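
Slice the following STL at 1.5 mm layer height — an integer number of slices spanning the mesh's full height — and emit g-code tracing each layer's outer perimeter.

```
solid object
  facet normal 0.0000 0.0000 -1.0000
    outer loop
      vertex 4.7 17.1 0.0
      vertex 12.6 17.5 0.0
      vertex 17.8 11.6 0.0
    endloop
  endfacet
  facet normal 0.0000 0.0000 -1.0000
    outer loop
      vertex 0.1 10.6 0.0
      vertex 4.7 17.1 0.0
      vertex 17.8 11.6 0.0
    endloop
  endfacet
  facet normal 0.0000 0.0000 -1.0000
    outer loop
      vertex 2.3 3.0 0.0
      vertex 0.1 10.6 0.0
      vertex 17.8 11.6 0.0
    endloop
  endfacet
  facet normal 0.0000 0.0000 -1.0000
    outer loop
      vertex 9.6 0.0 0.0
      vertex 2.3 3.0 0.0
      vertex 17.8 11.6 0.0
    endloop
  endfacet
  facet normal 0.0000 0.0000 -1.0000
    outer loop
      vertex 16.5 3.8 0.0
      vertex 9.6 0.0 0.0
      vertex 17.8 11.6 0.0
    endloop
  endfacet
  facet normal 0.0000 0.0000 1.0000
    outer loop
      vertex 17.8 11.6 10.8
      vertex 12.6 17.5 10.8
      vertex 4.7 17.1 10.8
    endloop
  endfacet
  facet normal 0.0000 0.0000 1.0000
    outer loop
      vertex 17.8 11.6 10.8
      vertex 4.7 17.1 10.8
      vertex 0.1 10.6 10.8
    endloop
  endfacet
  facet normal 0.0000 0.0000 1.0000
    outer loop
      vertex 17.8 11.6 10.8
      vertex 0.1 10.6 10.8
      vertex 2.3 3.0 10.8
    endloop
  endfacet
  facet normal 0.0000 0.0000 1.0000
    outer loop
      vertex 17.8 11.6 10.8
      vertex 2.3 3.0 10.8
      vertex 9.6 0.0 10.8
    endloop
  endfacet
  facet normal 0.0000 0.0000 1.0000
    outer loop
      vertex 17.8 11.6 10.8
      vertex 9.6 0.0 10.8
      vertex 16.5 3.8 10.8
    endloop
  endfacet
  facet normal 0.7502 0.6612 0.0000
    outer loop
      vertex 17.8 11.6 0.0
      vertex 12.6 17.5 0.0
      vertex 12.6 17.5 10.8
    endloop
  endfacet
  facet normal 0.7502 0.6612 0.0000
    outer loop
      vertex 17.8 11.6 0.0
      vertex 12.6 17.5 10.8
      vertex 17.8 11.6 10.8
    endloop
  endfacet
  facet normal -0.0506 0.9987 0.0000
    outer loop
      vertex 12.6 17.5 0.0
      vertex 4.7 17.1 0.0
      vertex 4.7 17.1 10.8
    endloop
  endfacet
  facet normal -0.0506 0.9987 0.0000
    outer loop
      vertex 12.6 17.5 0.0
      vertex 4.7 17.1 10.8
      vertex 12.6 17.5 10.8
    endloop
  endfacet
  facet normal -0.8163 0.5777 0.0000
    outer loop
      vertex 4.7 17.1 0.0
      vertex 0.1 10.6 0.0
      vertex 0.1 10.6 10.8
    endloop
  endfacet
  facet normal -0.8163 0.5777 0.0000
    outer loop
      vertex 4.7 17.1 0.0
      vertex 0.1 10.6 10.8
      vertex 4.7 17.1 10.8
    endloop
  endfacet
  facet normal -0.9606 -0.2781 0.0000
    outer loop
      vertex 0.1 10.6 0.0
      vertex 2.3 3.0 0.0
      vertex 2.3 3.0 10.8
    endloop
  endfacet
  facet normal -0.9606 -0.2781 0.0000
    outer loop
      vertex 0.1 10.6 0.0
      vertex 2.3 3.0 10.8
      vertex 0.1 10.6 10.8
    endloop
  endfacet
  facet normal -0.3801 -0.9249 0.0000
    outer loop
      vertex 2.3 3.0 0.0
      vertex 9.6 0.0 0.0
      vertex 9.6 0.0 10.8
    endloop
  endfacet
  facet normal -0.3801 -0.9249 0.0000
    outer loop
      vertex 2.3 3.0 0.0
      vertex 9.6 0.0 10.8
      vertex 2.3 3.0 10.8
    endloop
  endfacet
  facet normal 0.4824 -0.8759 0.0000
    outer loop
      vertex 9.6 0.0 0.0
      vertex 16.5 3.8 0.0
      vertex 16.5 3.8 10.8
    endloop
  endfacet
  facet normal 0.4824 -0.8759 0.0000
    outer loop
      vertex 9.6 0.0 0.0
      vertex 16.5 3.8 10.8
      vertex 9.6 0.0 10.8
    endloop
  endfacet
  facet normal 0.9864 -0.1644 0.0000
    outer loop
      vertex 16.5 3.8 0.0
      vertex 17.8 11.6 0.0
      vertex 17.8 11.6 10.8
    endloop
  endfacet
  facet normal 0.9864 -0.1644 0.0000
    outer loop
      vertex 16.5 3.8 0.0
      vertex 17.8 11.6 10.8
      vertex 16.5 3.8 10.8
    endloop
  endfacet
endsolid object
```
; perimeter-only toolpath
G21 ; units = mm
G90 ; absolute positioning
G28 ; home
; layer 1
G0 Z1.5
G0 X17.8 Y11.6
G1 X12.6 Y17.5
G1 X4.7 Y17.1
G1 X0.1 Y10.6
G1 X2.3 Y3.0
G1 X9.6 Y0.0
G1 X16.5 Y3.8
G1 X17.8 Y11.6
; layer 2
G0 Z3.1
G0 X17.8 Y11.6
G1 X12.6 Y17.5
G1 X4.7 Y17.1
G1 X0.1 Y10.6
G1 X2.3 Y3.0
G1 X9.6 Y0.0
G1 X16.5 Y3.8
G1 X17.8 Y11.6
; layer 3
G0 Z4.6
G0 X17.8 Y11.6
G1 X12.6 Y17.5
G1 X4.7 Y17.1
G1 X0.1 Y10.6
G1 X2.3 Y3.0
G1 X9.6 Y0.0
G1 X16.5 Y3.8
G1 X17.8 Y11.6
; layer 4
G0 Z6.2
G0 X17.8 Y11.6
G1 X12.6 Y17.5
G1 X4.7 Y17.1
G1 X0.1 Y10.6
G1 X2.3 Y3.0
G1 X9.6 Y0.0
G1 X16.5 Y3.8
G1 X17.8 Y11.6
; layer 5
G0 Z7.7
G0 X17.8 Y11.6
G1 X12.6 Y17.5
G1 X4.7 Y17.1
G1 X0.1 Y10.6
G1 X2.3 Y3.0
G1 X9.6 Y0.0
G1 X16.5 Y3.8
G1 X17.8 Y11.6
; layer 6
G0 Z9.3
G0 X17.8 Y11.6
G1 X12.6 Y17.5
G1 X4.7 Y17.1
G1 X0.1 Y10.6
G1 X2.3 Y3.0
G1 X9.6 Y0.0
G1 X16.5 Y3.8
G1 X17.8 Y11.6
; layer 7
G0 Z10.8
G0 X17.8 Y11.6
G1 X12.6 Y17.5
G1 X4.7 Y17.1
G1 X0.1 Y10.6
G1 X2.3 Y3.0
G1 X9.6 Y0.0
G1 X16.5 Y3.8
G1 X17.8 Y11.6
M2 ; end

The solid is a regular 7-sided prism (a cylinder approximated with 7 flat sides), circumscribed radius ≈ 9.1 mm, height ≈ 10.8 mm. Slicing at Δz = 1.5 mm — 7 equal slices spanning the solid's height, so layer i sits at z = i·h/7 — gives 7 non-empty perimeters. Each is a 7-segment closed polygon; G0 lifts to the layer z and rapids to the start vertex, then G1 traces the edges.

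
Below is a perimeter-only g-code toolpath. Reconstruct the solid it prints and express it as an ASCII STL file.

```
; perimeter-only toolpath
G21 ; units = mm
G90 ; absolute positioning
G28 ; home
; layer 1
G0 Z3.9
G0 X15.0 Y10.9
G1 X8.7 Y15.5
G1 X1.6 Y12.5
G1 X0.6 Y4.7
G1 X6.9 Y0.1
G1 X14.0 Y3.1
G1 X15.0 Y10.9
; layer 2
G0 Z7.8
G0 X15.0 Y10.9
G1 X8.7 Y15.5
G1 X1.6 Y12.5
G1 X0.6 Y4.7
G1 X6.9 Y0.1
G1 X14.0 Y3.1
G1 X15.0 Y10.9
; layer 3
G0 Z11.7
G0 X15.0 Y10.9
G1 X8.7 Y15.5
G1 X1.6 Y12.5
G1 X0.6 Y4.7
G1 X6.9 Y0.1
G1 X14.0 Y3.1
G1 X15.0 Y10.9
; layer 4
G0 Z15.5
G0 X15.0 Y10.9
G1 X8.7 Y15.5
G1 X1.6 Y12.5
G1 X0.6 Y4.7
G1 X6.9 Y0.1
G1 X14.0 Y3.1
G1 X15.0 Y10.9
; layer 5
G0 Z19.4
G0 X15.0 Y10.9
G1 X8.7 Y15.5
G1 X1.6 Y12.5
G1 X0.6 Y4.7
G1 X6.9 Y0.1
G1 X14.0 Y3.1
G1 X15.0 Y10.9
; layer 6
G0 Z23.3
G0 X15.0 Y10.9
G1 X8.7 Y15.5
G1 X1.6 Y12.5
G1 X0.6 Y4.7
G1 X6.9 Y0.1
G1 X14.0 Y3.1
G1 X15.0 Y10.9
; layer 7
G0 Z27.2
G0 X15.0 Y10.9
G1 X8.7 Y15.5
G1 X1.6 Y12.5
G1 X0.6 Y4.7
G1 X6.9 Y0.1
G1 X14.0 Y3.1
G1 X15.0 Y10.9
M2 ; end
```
solid part
  facet normal 0.0000 0.0000 -1.0000
    outer loop
      vertex 1.6 12.5 0.0
      vertex 8.7 15.5 0.0
      vertex 15.0 10.9 0.0
    endloop
  endfacet
  facet normal 0.0000 0.0000 -1.0000
    outer loop
      vertex 0.6 4.7 0.0
      vertex 1.6 12.5 0.0
      vertex 15.0 10.9 0.0
    endloop
  endfacet
  facet normal 0.0000 0.0000 -1.0000
    outer loop
      vertex 6.9 0.1 0.0
      vertex 0.6 4.7 0.0
      vertex 15.0 10.9 0.0
    endloop
  endfacet
  facet normal 0.0000 0.0000 -1.0000
    outer loop
      vertex 14.0 3.1 0.0
      vertex 6.9 0.1 0.0
      vertex 15.0 10.9 0.0
    endloop
  endfacet
  facet normal 0.0000 0.0000 1.0000
    outer loop
      vertex 15.0 10.9 27.2
      vertex 8.7 15.5 27.2
      vertex 1.6 12.5 27.2
    endloop
  endfacet
  facet normal 0.0000 0.0000 1.0000
    outer loop
      vertex 15.0 10.9 27.2
      vertex 1.6 12.5 27.2
      vertex 0.6 4.7 27.2
    endloop
  endfacet
  facet normal 0.0000 0.0000 1.0000
    outer loop
      vertex 15.0 10.9 27.2
      vertex 0.6 4.7 27.2
      vertex 6.9 0.1 27.2
    endloop
  endfacet
  facet normal 0.0000 0.0000 1.0000
    outer loop
      vertex 15.0 10.9 27.2
      vertex 6.9 0.1 27.2
      vertex 14.0 3.1 27.2
    endloop
  endfacet
  facet normal 0.5897 0.8076 0.0000
    outer loop
      vertex 15.0 10.9 0.0
      vertex 8.7 15.5 0.0
      vertex 8.7 15.5 27.2
    endloop
  endfacet
  facet normal 0.5897 0.8076 0.0000
    outer loop
      vertex 15.0 10.9 0.0
      vertex 8.7 15.5 27.2
      vertex 15.0 10.9 27.2
    endloop
  endfacet
  facet normal -0.3892 0.9211 0.0000
    outer loop
      vertex 8.7 15.5 0.0
      vertex 1.6 12.5 0.0
      vertex 1.6 12.5 27.2
    endloop
  endfacet
  facet normal -0.3892 0.9211 0.0000
    outer loop
      vertex 8.7 15.5 0.0
      vertex 1.6 12.5 27.2
      vertex 8.7 15.5 27.2
    endloop
  endfacet
  facet normal -0.9919 0.1272 0.0000
    outer loop
      vertex 1.6 12.5 0.0
      vertex 0.6 4.7 0.0
      vertex 0.6 4.7 27.2
    endloop
  endfacet
  facet normal -0.9919 0.1272 0.0000
    outer loop
      vertex 1.6 12.5 0.0
      vertex 0.6 4.7 27.2
      vertex 1.6 12.5 27.2
    endloop
  endfacet
  facet normal -0.5897 -0.8076 0.0000
    outer loop
      vertex 0.6 4.7 0.0
      vertex 6.9 0.1 0.0
      vertex 6.9 0.1 27.2
    endloop
  endfacet
  facet normal -0.5897 -0.8076 0.0000
    outer loop
      vertex 0.6 4.7 0.0
      vertex 6.9 0.1 27.2
      vertex 0.6 4.7 27.2
    endloop
  endfacet
  facet normal 0.3892 -0.9211 0.0000
    outer loop
      vertex 6.9 0.1 0.0
      vertex 14.0 3.1 0.0
      vertex 14.0 3.1 27.2
    endloop
  endfacet
  facet normal 0.3892 -0.9211 0.0000
    outer loop
      vertex 6.9 0.1 0.0
      vertex 14.0 3.1 27.2
      vertex 6.9 0.1 27.2
    endloop
  endfacet
  facet normal 0.9919 -0.1272 0.0000
    outer loop
      vertex 14.0 3.1 0.0
      vertex 15.0 10.9 0.0
      vertex 15.0 10.9 27.2
    endloop
  endfacet
  facet normal 0.9919 -0.1272 0.0000
    outer loop
      vertex 14.0 3.1 0.0
      vertex 15.0 10.9 27.2
      vertex 14.0 3.1 27.2
    endloop
  endfacet
endsolid part

The G0 Z moves step by Δz≈3.9 mm. Every layer's G1 loop is the same polygon, so the solid is a straight extrusion of it from z=0 to z≈27.2. Closing with flat bottom and top caps and triangulating gives 20 facets — a regular 6-sided prism (a cylinder approximated with 6 flat sides), circumscribed radius ≈ 7.8 mm, height ≈ 27.2 mm.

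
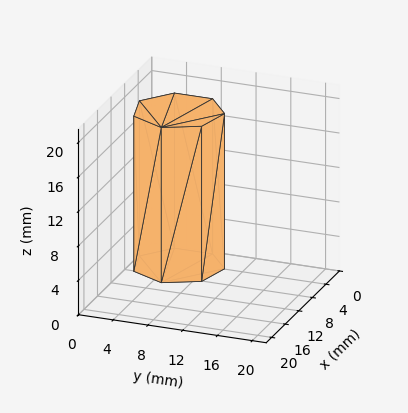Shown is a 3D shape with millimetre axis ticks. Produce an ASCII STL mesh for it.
Reading the render: the shape is a regular 7-sided prism (a cylinder approximated with 7 flat sides), circumscribed radius ≈ 5 mm, height ≈ 18 mm (dimensions read to the nearest mm from the axis ticks). For the STL, each face is triangulated and given an outward normal.

solid part
  facet normal 0.0000 0.0000 -1.0000
    outer loop
      vertex 3.9 9.9 0.0
      vertex 8.1 8.9 0.0
      vertex 10.0 5.0 0.0
    endloop
  endfacet
  facet normal 0.0000 0.0000 -1.0000
    outer loop
      vertex 0.5 7.2 0.0
      vertex 3.9 9.9 0.0
      vertex 10.0 5.0 0.0
    endloop
  endfacet
  facet normal 0.0000 0.0000 -1.0000
    outer loop
      vertex 0.5 2.8 0.0
      vertex 0.5 7.2 0.0
      vertex 10.0 5.0 0.0
    endloop
  endfacet
  facet normal 0.0000 0.0000 -1.0000
    outer loop
      vertex 3.9 0.1 0.0
      vertex 0.5 2.8 0.0
      vertex 10.0 5.0 0.0
    endloop
  endfacet
  facet normal 0.0000 0.0000 -1.0000
    outer loop
      vertex 8.1 1.1 0.0
      vertex 3.9 0.1 0.0
      vertex 10.0 5.0 0.0
    endloop
  endfacet
  facet normal 0.0000 0.0000 1.0000
    outer loop
      vertex 10.0 5.0 18.0
      vertex 8.1 8.9 18.0
      vertex 3.9 9.9 18.0
    endloop
  endfacet
  facet normal 0.0000 0.0000 1.0000
    outer loop
      vertex 10.0 5.0 18.0
      vertex 3.9 9.9 18.0
      vertex 0.5 7.2 18.0
    endloop
  endfacet
  facet normal 0.0000 0.0000 1.0000
    outer loop
      vertex 10.0 5.0 18.0
      vertex 0.5 7.2 18.0
      vertex 0.5 2.8 18.0
    endloop
  endfacet
  facet normal 0.0000 0.0000 1.0000
    outer loop
      vertex 10.0 5.0 18.0
      vertex 0.5 2.8 18.0
      vertex 3.9 0.1 18.0
    endloop
  endfacet
  facet normal 0.0000 0.0000 1.0000
    outer loop
      vertex 10.0 5.0 18.0
      vertex 3.9 0.1 18.0
      vertex 8.1 1.1 18.0
    endloop
  endfacet
  facet normal 0.8990 0.4380 0.0000
    outer loop
      vertex 10.0 5.0 0.0
      vertex 8.1 8.9 0.0
      vertex 8.1 8.9 18.0
    endloop
  endfacet
  facet normal 0.8990 0.4380 0.0000
    outer loop
      vertex 10.0 5.0 0.0
      vertex 8.1 8.9 18.0
      vertex 10.0 5.0 18.0
    endloop
  endfacet
  facet normal 0.2316 0.9728 0.0000
    outer loop
      vertex 8.1 8.9 0.0
      vertex 3.9 9.9 0.0
      vertex 3.9 9.9 18.0
    endloop
  endfacet
  facet normal 0.2316 0.9728 0.0000
    outer loop
      vertex 8.1 8.9 0.0
      vertex 3.9 9.9 18.0
      vertex 8.1 8.9 18.0
    endloop
  endfacet
  facet normal -0.6219 0.7831 0.0000
    outer loop
      vertex 3.9 9.9 0.0
      vertex 0.5 7.2 0.0
      vertex 0.5 7.2 18.0
    endloop
  endfacet
  facet normal -0.6219 0.7831 0.0000
    outer loop
      vertex 3.9 9.9 0.0
      vertex 0.5 7.2 18.0
      vertex 3.9 9.9 18.0
    endloop
  endfacet
  facet normal -1.0000 0.0000 0.0000
    outer loop
      vertex 0.5 7.2 0.0
      vertex 0.5 2.8 0.0
      vertex 0.5 2.8 18.0
    endloop
  endfacet
  facet normal -1.0000 0.0000 0.0000
    outer loop
      vertex 0.5 7.2 0.0
      vertex 0.5 2.8 18.0
      vertex 0.5 7.2 18.0
    endloop
  endfacet
  facet normal -0.6219 -0.7831 0.0000
    outer loop
      vertex 0.5 2.8 0.0
      vertex 3.9 0.1 0.0
      vertex 3.9 0.1 18.0
    endloop
  endfacet
  facet normal -0.6219 -0.7831 0.0000
    outer loop
      vertex 0.5 2.8 0.0
      vertex 3.9 0.1 18.0
      vertex 0.5 2.8 18.0
    endloop
  endfacet
  facet normal 0.2316 -0.9728 0.0000
    outer loop
      vertex 3.9 0.1 0.0
      vertex 8.1 1.1 0.0
      vertex 8.1 1.1 18.0
    endloop
  endfacet
  facet normal 0.2316 -0.9728 0.0000
    outer loop
      vertex 3.9 0.1 0.0
      vertex 8.1 1.1 18.0
      vertex 3.9 0.1 18.0
    endloop
  endfacet
  facet normal 0.8990 -0.4380 0.0000
    outer loop
      vertex 8.1 1.1 0.0
      vertex 10.0 5.0 0.0
      vertex 10.0 5.0 18.0
    endloop
  endfacet
  facet normal 0.8990 -0.4380 0.0000
    outer loop
      vertex 8.1 1.1 0.0
      vertex 10.0 5.0 18.0
      vertex 8.1 1.1 18.0
    endloop
  endfacet
endsolid part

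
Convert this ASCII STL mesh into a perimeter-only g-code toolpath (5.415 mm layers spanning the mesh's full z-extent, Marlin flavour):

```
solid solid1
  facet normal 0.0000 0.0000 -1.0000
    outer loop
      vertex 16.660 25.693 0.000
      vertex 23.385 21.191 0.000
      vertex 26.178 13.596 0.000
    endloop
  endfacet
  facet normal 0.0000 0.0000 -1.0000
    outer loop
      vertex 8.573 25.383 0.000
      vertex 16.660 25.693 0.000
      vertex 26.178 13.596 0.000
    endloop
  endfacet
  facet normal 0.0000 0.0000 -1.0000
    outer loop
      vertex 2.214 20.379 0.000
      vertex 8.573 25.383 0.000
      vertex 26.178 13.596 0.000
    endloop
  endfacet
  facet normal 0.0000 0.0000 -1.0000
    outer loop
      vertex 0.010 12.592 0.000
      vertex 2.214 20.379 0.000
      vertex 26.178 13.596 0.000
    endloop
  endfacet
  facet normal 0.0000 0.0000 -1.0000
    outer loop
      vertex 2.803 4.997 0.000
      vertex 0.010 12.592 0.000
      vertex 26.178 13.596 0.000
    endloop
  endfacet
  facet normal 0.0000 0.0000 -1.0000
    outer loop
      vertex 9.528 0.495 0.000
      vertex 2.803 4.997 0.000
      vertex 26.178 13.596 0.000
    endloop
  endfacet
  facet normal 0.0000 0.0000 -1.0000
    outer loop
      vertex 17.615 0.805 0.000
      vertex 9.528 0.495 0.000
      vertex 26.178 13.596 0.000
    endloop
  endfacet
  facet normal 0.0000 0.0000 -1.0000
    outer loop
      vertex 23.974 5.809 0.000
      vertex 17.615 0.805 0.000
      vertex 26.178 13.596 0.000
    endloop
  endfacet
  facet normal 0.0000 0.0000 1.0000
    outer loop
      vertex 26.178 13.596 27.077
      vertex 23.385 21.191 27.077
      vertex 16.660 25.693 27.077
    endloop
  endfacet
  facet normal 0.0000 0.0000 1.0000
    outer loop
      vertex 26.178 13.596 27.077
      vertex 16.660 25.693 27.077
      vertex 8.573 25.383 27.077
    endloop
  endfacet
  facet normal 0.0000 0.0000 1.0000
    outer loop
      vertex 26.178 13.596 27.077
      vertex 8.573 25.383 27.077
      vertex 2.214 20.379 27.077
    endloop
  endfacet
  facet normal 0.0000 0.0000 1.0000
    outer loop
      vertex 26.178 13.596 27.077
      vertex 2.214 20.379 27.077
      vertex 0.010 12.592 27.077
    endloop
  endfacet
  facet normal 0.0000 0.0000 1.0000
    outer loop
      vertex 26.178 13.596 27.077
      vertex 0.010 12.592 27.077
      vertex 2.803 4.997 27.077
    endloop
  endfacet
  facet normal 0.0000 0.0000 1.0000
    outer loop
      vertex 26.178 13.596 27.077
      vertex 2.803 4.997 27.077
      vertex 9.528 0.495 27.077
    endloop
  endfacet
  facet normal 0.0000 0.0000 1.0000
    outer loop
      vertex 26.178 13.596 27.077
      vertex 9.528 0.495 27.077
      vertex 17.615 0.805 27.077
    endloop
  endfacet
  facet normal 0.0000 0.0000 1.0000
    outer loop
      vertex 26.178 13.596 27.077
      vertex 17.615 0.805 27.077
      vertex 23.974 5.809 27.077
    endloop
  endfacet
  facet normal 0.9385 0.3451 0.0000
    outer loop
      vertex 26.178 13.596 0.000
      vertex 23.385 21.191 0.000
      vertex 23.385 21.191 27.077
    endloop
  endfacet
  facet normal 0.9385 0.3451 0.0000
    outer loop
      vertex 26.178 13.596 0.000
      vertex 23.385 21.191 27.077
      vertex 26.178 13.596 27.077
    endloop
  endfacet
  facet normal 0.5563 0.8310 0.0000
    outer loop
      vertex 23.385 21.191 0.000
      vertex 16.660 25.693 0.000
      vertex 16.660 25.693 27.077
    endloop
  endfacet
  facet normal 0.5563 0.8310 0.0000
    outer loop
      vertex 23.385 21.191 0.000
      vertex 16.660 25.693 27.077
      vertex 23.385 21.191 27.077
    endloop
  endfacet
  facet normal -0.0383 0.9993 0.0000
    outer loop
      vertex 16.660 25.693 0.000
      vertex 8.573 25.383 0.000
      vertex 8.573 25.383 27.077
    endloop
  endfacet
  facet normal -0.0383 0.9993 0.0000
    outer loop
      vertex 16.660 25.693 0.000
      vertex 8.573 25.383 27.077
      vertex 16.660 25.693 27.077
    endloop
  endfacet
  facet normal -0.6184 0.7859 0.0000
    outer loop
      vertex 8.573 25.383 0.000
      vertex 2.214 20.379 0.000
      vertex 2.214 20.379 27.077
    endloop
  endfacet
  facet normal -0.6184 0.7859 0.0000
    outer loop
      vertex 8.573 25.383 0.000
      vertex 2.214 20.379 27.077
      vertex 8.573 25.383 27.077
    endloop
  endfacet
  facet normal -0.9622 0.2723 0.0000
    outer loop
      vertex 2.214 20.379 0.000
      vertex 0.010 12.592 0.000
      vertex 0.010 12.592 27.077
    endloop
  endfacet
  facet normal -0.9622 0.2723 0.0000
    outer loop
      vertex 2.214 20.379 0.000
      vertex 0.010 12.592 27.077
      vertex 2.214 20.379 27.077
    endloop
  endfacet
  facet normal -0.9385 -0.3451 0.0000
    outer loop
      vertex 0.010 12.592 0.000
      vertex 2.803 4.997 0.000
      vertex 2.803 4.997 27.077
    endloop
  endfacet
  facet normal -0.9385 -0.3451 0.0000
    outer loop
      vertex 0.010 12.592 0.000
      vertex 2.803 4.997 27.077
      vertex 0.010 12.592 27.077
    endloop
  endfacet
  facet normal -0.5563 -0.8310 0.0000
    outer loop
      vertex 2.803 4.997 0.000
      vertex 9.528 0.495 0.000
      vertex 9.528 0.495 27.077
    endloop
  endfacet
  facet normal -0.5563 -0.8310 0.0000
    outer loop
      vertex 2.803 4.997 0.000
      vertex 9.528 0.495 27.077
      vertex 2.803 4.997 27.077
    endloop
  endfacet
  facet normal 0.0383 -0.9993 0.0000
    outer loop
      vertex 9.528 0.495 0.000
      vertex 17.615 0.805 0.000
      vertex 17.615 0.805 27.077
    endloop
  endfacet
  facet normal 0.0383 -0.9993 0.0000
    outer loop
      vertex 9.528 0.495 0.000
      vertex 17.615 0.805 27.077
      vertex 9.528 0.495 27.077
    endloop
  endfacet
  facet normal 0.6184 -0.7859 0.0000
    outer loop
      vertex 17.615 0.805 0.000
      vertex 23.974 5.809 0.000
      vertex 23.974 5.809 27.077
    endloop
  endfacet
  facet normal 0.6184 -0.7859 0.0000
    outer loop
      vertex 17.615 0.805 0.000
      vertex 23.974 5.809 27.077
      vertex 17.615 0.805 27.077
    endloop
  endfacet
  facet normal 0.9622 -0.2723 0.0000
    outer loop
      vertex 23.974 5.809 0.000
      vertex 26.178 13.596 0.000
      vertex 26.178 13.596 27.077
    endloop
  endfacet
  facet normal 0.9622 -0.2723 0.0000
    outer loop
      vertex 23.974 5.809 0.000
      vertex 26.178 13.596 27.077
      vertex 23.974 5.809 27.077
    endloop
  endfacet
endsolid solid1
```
; perimeter-only toolpath
G21 ; units = mm
G90 ; absolute positioning
G28 ; home
; layer 1
G0 Z5.415
G0 X26.178 Y13.596
G1 X23.385 Y21.191
G1 X16.660 Y25.693
G1 X8.573 Y25.383
G1 X2.214 Y20.379
G1 X0.010 Y12.592
G1 X2.803 Y4.997
G1 X9.528 Y0.495
G1 X17.615 Y0.805
G1 X23.974 Y5.809
G1 X26.178 Y13.596
; layer 2
G0 Z10.831
G0 X26.178 Y13.596
G1 X23.385 Y21.191
G1 X16.660 Y25.693
G1 X8.573 Y25.383
G1 X2.214 Y20.379
G1 X0.010 Y12.592
G1 X2.803 Y4.997
G1 X9.528 Y0.495
G1 X17.615 Y0.805
G1 X23.974 Y5.809
G1 X26.178 Y13.596
; layer 3
G0 Z16.246
G0 X26.178 Y13.596
G1 X23.385 Y21.191
G1 X16.660 Y25.693
G1 X8.573 Y25.383
G1 X2.214 Y20.379
G1 X0.010 Y12.592
G1 X2.803 Y4.997
G1 X9.528 Y0.495
G1 X17.615 Y0.805
G1 X23.974 Y5.809
G1 X26.178 Y13.596
; layer 4
G0 Z21.662
G0 X26.178 Y13.596
G1 X23.385 Y21.191
G1 X16.660 Y25.693
G1 X8.573 Y25.383
G1 X2.214 Y20.379
G1 X0.010 Y12.592
G1 X2.803 Y4.997
G1 X9.528 Y0.495
G1 X17.615 Y0.805
G1 X23.974 Y5.809
G1 X26.178 Y13.596
; layer 5
G0 Z27.077
G0 X26.178 Y13.596
G1 X23.385 Y21.191
G1 X16.660 Y25.693
G1 X8.573 Y25.383
G1 X2.214 Y20.379
G1 X0.010 Y12.592
G1 X2.803 Y4.997
G1 X9.528 Y0.495
G1 X17.615 Y0.805
G1 X23.974 Y5.809
G1 X26.178 Y13.596
M2 ; end

The solid is a regular 10-sided prism (a cylinder approximated with 10 flat sides), circumscribed radius ≈ 13.1 mm, height ≈ 27.1 mm. Slicing at Δz = 5.415 mm — 5 equal slices spanning the solid's height, so layer i sits at z = i·h/5 — gives 5 non-empty perimeters. Each is a 10-segment closed polygon; G0 lifts to the layer z and rapids to the start vertex, then G1 traces the edges.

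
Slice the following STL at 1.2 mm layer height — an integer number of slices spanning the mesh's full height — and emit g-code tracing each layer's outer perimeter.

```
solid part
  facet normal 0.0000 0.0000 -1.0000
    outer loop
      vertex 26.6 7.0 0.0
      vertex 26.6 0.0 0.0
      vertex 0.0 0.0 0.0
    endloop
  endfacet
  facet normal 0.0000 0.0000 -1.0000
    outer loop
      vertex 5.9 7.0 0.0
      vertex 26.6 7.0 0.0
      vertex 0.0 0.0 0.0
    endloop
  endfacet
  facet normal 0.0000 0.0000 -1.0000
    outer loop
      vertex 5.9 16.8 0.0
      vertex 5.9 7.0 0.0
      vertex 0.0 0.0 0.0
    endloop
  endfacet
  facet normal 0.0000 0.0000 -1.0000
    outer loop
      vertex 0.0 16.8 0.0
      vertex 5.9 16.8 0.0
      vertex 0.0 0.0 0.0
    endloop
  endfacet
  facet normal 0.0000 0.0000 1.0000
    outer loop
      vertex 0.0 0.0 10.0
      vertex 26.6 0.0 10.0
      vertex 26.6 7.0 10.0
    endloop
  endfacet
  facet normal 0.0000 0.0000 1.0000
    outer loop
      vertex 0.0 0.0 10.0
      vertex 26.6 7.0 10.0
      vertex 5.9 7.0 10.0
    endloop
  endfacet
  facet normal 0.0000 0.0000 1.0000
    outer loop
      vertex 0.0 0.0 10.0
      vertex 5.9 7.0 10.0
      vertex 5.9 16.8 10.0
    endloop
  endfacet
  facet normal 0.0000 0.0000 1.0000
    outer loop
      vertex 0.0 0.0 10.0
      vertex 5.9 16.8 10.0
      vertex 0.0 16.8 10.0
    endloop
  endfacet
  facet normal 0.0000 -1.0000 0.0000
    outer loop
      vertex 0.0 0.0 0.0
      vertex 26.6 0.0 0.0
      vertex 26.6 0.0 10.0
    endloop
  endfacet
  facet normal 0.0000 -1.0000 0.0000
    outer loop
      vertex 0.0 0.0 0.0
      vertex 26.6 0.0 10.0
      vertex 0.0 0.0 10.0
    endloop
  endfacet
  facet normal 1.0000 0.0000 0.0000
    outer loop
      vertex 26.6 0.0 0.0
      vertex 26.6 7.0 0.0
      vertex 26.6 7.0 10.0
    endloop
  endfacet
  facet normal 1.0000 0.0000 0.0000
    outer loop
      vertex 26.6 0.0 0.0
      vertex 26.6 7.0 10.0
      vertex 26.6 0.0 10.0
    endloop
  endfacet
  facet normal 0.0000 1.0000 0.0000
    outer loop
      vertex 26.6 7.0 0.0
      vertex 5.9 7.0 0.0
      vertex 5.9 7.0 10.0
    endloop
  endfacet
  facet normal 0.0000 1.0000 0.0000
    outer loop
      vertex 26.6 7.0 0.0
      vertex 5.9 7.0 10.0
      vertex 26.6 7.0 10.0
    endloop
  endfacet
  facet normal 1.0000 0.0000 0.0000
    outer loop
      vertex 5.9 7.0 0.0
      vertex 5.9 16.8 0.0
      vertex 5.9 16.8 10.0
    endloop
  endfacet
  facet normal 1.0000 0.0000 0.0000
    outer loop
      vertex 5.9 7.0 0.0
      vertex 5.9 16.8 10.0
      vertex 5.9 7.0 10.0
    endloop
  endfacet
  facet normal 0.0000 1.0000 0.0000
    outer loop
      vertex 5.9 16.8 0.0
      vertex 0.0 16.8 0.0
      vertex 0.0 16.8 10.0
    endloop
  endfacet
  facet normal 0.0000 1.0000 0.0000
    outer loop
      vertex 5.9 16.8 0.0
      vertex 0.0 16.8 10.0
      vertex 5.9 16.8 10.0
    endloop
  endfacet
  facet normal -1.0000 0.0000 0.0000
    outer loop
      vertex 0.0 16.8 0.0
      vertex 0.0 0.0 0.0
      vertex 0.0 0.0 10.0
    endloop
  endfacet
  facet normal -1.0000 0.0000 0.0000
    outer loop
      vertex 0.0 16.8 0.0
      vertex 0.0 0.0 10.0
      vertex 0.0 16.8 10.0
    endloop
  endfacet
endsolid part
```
; perimeter-only toolpath
G21 ; units = mm
G90 ; absolute positioning
G28 ; home
; layer 1
G0 Z1.2
G0 X0.0 Y0.0
G1 X26.6 Y0.0
G1 X26.6 Y7.0
G1 X5.9 Y7.0
G1 X5.9 Y16.8
G1 X0.0 Y16.8
G1 X0.0 Y0.0
; layer 2
G0 Z2.5
G0 X0.0 Y0.0
G1 X26.6 Y0.0
G1 X26.6 Y7.0
G1 X5.9 Y7.0
G1 X5.9 Y16.8
G1 X0.0 Y16.8
G1 X0.0 Y0.0
; layer 3
G0 Z3.8
G0 X0.0 Y0.0
G1 X26.6 Y0.0
G1 X26.6 Y7.0
G1 X5.9 Y7.0
G1 X5.9 Y16.8
G1 X0.0 Y16.8
G1 X0.0 Y0.0
; layer 4
G0 Z5.0
G0 X0.0 Y0.0
G1 X26.6 Y0.0
G1 X26.6 Y7.0
G1 X5.9 Y7.0
G1 X5.9 Y16.8
G1 X0.0 Y16.8
G1 X0.0 Y0.0
; layer 5
G0 Z6.2
G0 X0.0 Y0.0
G1 X26.6 Y0.0
G1 X26.6 Y7.0
G1 X5.9 Y7.0
G1 X5.9 Y16.8
G1 X0.0 Y16.8
G1 X0.0 Y0.0
; layer 6
G0 Z7.5
G0 X0.0 Y0.0
G1 X26.6 Y0.0
G1 X26.6 Y7.0
G1 X5.9 Y7.0
G1 X5.9 Y16.8
G1 X0.0 Y16.8
G1 X0.0 Y0.0
; layer 7
G0 Z8.8
G0 X0.0 Y0.0
G1 X26.6 Y0.0
G1 X26.6 Y7.0
G1 X5.9 Y7.0
G1 X5.9 Y16.8
G1 X0.0 Y16.8
G1 X0.0 Y0.0
; layer 8
G0 Z10.0
G0 X0.0 Y0.0
G1 X26.6 Y0.0
G1 X26.6 Y7.0
G1 X5.9 Y7.0
G1 X5.9 Y16.8
G1 X0.0 Y16.8
G1 X0.0 Y0.0
M2 ; end

The solid is an L-shaped prism: outer 26.6 × 16.8 mm, arm thicknesses ≈ 7 mm (horizontal) and 5.9 mm (vertical), extruded 10 mm in z. Slicing at Δz = 1.2 mm — 8 equal slices spanning the solid's height, so layer i sits at z = i·h/8 — gives 8 non-empty perimeters. Each is a 6-segment closed polygon; G0 lifts to the layer z and rapids to the start vertex, then G1 traces the edges.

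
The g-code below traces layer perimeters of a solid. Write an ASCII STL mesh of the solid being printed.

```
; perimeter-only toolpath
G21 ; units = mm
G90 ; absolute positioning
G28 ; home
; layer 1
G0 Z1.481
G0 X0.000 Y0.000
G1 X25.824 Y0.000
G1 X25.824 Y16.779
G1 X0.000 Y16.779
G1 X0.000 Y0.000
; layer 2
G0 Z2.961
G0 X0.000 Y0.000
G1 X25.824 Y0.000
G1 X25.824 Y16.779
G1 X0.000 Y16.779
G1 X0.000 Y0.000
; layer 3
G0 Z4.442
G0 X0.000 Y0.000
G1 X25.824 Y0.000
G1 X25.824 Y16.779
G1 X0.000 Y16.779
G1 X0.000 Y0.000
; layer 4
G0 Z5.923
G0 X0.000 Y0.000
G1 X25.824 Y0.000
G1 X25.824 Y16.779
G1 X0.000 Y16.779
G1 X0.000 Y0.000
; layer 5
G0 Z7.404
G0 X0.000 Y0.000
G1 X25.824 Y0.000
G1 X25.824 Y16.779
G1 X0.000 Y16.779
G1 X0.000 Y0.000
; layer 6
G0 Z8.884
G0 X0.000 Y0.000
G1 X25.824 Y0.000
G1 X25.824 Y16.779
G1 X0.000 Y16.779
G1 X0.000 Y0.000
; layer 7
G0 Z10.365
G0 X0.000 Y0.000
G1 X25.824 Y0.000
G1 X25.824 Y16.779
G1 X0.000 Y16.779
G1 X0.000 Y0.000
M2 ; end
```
solid part
  facet normal 0.0000 0.0000 -1.0000
    outer loop
      vertex 25.824 16.779 0.000
      vertex 25.824 0.000 0.000
      vertex 0.000 0.000 0.000
    endloop
  endfacet
  facet normal 0.0000 0.0000 -1.0000
    outer loop
      vertex 0.000 16.779 0.000
      vertex 25.824 16.779 0.000
      vertex 0.000 0.000 0.000
    endloop
  endfacet
  facet normal 0.0000 0.0000 1.0000
    outer loop
      vertex 0.000 0.000 10.365
      vertex 25.824 0.000 10.365
      vertex 25.824 16.779 10.365
    endloop
  endfacet
  facet normal 0.0000 0.0000 1.0000
    outer loop
      vertex 0.000 0.000 10.365
      vertex 25.824 16.779 10.365
      vertex 0.000 16.779 10.365
    endloop
  endfacet
  facet normal 0.0000 -1.0000 0.0000
    outer loop
      vertex 0.000 0.000 0.000
      vertex 25.824 0.000 0.000
      vertex 25.824 0.000 10.365
    endloop
  endfacet
  facet normal 0.0000 -1.0000 0.0000
    outer loop
      vertex 0.000 0.000 0.000
      vertex 25.824 0.000 10.365
      vertex 0.000 0.000 10.365
    endloop
  endfacet
  facet normal 0.0000 1.0000 0.0000
    outer loop
      vertex 25.824 16.779 10.365
      vertex 25.824 16.779 0.000
      vertex 0.000 16.779 0.000
    endloop
  endfacet
  facet normal 0.0000 1.0000 0.0000
    outer loop
      vertex 0.000 16.779 10.365
      vertex 25.824 16.779 10.365
      vertex 0.000 16.779 0.000
    endloop
  endfacet
  facet normal -1.0000 0.0000 0.0000
    outer loop
      vertex 0.000 16.779 10.365
      vertex 0.000 16.779 0.000
      vertex 0.000 0.000 0.000
    endloop
  endfacet
  facet normal -1.0000 0.0000 0.0000
    outer loop
      vertex 0.000 0.000 10.365
      vertex 0.000 16.779 10.365
      vertex 0.000 0.000 0.000
    endloop
  endfacet
  facet normal 1.0000 0.0000 0.0000
    outer loop
      vertex 25.824 0.000 0.000
      vertex 25.824 16.779 0.000
      vertex 25.824 16.779 10.365
    endloop
  endfacet
  facet normal 1.0000 0.0000 0.0000
    outer loop
      vertex 25.824 0.000 0.000
      vertex 25.824 16.779 10.365
      vertex 25.824 0.000 10.365
    endloop
  endfacet
endsolid part

The G0 Z moves step by Δz≈1.481 mm. Every layer's G1 loop is the same polygon, so the solid is a straight extrusion of it from z=0 to z≈10.4. Closing with flat bottom and top caps and triangulating gives 12 facets — a rectangular box, roughly 25.8 × 16.8 mm footprint and 10.4 mm tall.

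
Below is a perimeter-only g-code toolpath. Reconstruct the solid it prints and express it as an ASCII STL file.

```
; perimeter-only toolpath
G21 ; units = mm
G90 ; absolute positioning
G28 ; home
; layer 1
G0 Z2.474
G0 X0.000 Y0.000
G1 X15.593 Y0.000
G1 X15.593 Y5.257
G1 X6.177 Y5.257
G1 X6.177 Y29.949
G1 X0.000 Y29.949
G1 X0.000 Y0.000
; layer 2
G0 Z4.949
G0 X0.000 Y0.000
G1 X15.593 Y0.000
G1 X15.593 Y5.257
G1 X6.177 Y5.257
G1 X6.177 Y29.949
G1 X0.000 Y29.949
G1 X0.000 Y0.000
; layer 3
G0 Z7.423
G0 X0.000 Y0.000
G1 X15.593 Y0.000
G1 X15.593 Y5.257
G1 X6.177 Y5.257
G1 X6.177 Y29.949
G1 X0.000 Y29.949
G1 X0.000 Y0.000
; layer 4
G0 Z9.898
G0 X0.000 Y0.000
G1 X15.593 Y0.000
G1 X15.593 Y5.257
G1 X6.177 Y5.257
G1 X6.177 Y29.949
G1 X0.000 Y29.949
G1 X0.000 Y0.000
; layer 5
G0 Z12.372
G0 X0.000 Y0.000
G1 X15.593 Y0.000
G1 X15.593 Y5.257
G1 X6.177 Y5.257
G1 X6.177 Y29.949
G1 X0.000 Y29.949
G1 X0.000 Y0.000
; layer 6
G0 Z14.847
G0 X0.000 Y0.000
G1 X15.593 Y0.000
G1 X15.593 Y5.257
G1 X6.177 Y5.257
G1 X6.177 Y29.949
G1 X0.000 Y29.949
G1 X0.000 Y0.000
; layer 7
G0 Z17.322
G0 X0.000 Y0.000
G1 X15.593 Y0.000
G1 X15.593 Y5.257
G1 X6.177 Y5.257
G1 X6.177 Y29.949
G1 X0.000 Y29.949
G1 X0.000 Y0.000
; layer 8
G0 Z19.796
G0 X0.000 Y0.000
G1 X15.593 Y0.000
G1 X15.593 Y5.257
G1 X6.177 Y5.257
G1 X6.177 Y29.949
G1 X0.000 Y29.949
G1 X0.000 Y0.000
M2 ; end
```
solid part
  facet normal 0.0000 0.0000 -1.0000
    outer loop
      vertex 15.593 5.257 0.000
      vertex 15.593 0.000 0.000
      vertex 0.000 0.000 0.000
    endloop
  endfacet
  facet normal 0.0000 0.0000 -1.0000
    outer loop
      vertex 6.177 5.257 0.000
      vertex 15.593 5.257 0.000
      vertex 0.000 0.000 0.000
    endloop
  endfacet
  facet normal 0.0000 0.0000 -1.0000
    outer loop
      vertex 6.177 29.949 0.000
      vertex 6.177 5.257 0.000
      vertex 0.000 0.000 0.000
    endloop
  endfacet
  facet normal 0.0000 0.0000 -1.0000
    outer loop
      vertex 0.000 29.949 0.000
      vertex 6.177 29.949 0.000
      vertex 0.000 0.000 0.000
    endloop
  endfacet
  facet normal 0.0000 0.0000 1.0000
    outer loop
      vertex 0.000 0.000 19.796
      vertex 15.593 0.000 19.796
      vertex 15.593 5.257 19.796
    endloop
  endfacet
  facet normal 0.0000 0.0000 1.0000
    outer loop
      vertex 0.000 0.000 19.796
      vertex 15.593 5.257 19.796
      vertex 6.177 5.257 19.796
    endloop
  endfacet
  facet normal 0.0000 0.0000 1.0000
    outer loop
      vertex 0.000 0.000 19.796
      vertex 6.177 5.257 19.796
      vertex 6.177 29.949 19.796
    endloop
  endfacet
  facet normal 0.0000 0.0000 1.0000
    outer loop
      vertex 0.000 0.000 19.796
      vertex 6.177 29.949 19.796
      vertex 0.000 29.949 19.796
    endloop
  endfacet
  facet normal 0.0000 -1.0000 0.0000
    outer loop
      vertex 0.000 0.000 0.000
      vertex 15.593 0.000 0.000
      vertex 15.593 0.000 19.796
    endloop
  endfacet
  facet normal 0.0000 -1.0000 0.0000
    outer loop
      vertex 0.000 0.000 0.000
      vertex 15.593 0.000 19.796
      vertex 0.000 0.000 19.796
    endloop
  endfacet
  facet normal 1.0000 0.0000 0.0000
    outer loop
      vertex 15.593 0.000 0.000
      vertex 15.593 5.257 0.000
      vertex 15.593 5.257 19.796
    endloop
  endfacet
  facet normal 1.0000 0.0000 0.0000
    outer loop
      vertex 15.593 0.000 0.000
      vertex 15.593 5.257 19.796
      vertex 15.593 0.000 19.796
    endloop
  endfacet
  facet normal 0.0000 1.0000 0.0000
    outer loop
      vertex 15.593 5.257 0.000
      vertex 6.177 5.257 0.000
      vertex 6.177 5.257 19.796
    endloop
  endfacet
  facet normal 0.0000 1.0000 0.0000
    outer loop
      vertex 15.593 5.257 0.000
      vertex 6.177 5.257 19.796
      vertex 15.593 5.257 19.796
    endloop
  endfacet
  facet normal 1.0000 0.0000 0.0000
    outer loop
      vertex 6.177 5.257 0.000
      vertex 6.177 29.949 0.000
      vertex 6.177 29.949 19.796
    endloop
  endfacet
  facet normal 1.0000 0.0000 0.0000
    outer loop
      vertex 6.177 5.257 0.000
      vertex 6.177 29.949 19.796
      vertex 6.177 5.257 19.796
    endloop
  endfacet
  facet normal 0.0000 1.0000 0.0000
    outer loop
      vertex 6.177 29.949 0.000
      vertex 0.000 29.949 0.000
      vertex 0.000 29.949 19.796
    endloop
  endfacet
  facet normal 0.0000 1.0000 0.0000
    outer loop
      vertex 6.177 29.949 0.000
      vertex 0.000 29.949 19.796
      vertex 6.177 29.949 19.796
    endloop
  endfacet
  facet normal -1.0000 0.0000 0.0000
    outer loop
      vertex 0.000 29.949 0.000
      vertex 0.000 0.000 0.000
      vertex 0.000 0.000 19.796
    endloop
  endfacet
  facet normal -1.0000 0.0000 0.0000
    outer loop
      vertex 0.000 29.949 0.000
      vertex 0.000 0.000 19.796
      vertex 0.000 29.949 19.796
    endloop
  endfacet
endsolid part

The G0 Z moves step by Δz≈2.474 mm. Every layer's G1 loop is the same polygon, so the solid is a straight extrusion of it from z=0 to z≈19.8. Closing with flat bottom and top caps and triangulating gives 20 facets — an L-shaped prism: outer 15.6 × 29.9 mm, arm thicknesses ≈ 5.26 mm (horizontal) and 6.18 mm (vertical), extruded 19.8 mm in z.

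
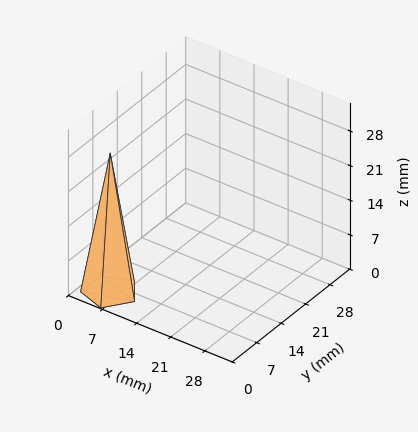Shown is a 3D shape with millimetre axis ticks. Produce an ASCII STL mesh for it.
Reading the render: the shape is a regular 5-sided pyramid, base circumscribed radius ≈ 5 mm, apex at z ≈ 28 mm (dimensions read to the nearest mm from the axis ticks). For the STL, each face is triangulated and given an outward normal.

solid part
  facet normal 0.0000 0.0000 -1.0000
    outer loop
      vertex 1.0 7.9 0.0
      vertex 6.5 9.8 0.0
      vertex 10.0 5.0 0.0
    endloop
  endfacet
  facet normal 0.0000 0.0000 -1.0000
    outer loop
      vertex 1.0 2.1 0.0
      vertex 1.0 7.9 0.0
      vertex 10.0 5.0 0.0
    endloop
  endfacet
  facet normal 0.0000 0.0000 -1.0000
    outer loop
      vertex 6.5 0.2 0.0
      vertex 1.0 2.1 0.0
      vertex 10.0 5.0 0.0
    endloop
  endfacet
  facet normal 0.7997 0.5831 0.1428
    outer loop
      vertex 10.0 5.0 0.0
      vertex 6.5 9.8 0.0
      vertex 5.0 5.0 28.0
    endloop
  endfacet
  facet normal -0.3232 0.9355 0.1431
    outer loop
      vertex 6.5 9.8 0.0
      vertex 1.0 7.9 0.0
      vertex 5.0 5.0 28.0
    endloop
  endfacet
  facet normal -0.9899 0.0000 0.1414
    outer loop
      vertex 1.0 7.9 0.0
      vertex 1.0 2.1 0.0
      vertex 5.0 5.0 28.0
    endloop
  endfacet
  facet normal -0.3232 -0.9355 0.1431
    outer loop
      vertex 1.0 2.1 0.0
      vertex 6.5 0.2 0.0
      vertex 5.0 5.0 28.0
    endloop
  endfacet
  facet normal 0.7997 -0.5831 0.1428
    outer loop
      vertex 6.5 0.2 0.0
      vertex 10.0 5.0 0.0
      vertex 5.0 5.0 28.0
    endloop
  endfacet
endsolid part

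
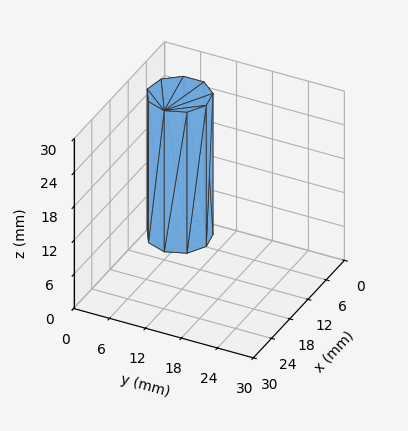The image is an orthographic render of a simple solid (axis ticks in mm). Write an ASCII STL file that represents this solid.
Reading the render: the shape is a regular 9-sided prism (a cylinder approximated with 9 flat sides), circumscribed radius ≈ 5 mm, height ≈ 25 mm (dimensions read to the nearest mm from the axis ticks). For the STL, each face is triangulated and given an outward normal.

solid part
  facet normal 0.0000 0.0000 -1.0000
    outer loop
      vertex 5.868 9.924 0.000
      vertex 8.830 8.214 0.000
      vertex 10.000 5.000 0.000
    endloop
  endfacet
  facet normal 0.0000 0.0000 -1.0000
    outer loop
      vertex 2.500 9.330 0.000
      vertex 5.868 9.924 0.000
      vertex 10.000 5.000 0.000
    endloop
  endfacet
  facet normal 0.0000 0.0000 -1.0000
    outer loop
      vertex 0.302 6.710 0.000
      vertex 2.500 9.330 0.000
      vertex 10.000 5.000 0.000
    endloop
  endfacet
  facet normal 0.0000 0.0000 -1.0000
    outer loop
      vertex 0.302 3.290 0.000
      vertex 0.302 6.710 0.000
      vertex 10.000 5.000 0.000
    endloop
  endfacet
  facet normal 0.0000 0.0000 -1.0000
    outer loop
      vertex 2.500 0.670 0.000
      vertex 0.302 3.290 0.000
      vertex 10.000 5.000 0.000
    endloop
  endfacet
  facet normal 0.0000 0.0000 -1.0000
    outer loop
      vertex 5.868 0.076 0.000
      vertex 2.500 0.670 0.000
      vertex 10.000 5.000 0.000
    endloop
  endfacet
  facet normal 0.0000 0.0000 -1.0000
    outer loop
      vertex 8.830 1.786 0.000
      vertex 5.868 0.076 0.000
      vertex 10.000 5.000 0.000
    endloop
  endfacet
  facet normal 0.0000 0.0000 1.0000
    outer loop
      vertex 10.000 5.000 25.000
      vertex 8.830 8.214 25.000
      vertex 5.868 9.924 25.000
    endloop
  endfacet
  facet normal 0.0000 0.0000 1.0000
    outer loop
      vertex 10.000 5.000 25.000
      vertex 5.868 9.924 25.000
      vertex 2.500 9.330 25.000
    endloop
  endfacet
  facet normal 0.0000 0.0000 1.0000
    outer loop
      vertex 10.000 5.000 25.000
      vertex 2.500 9.330 25.000
      vertex 0.302 6.710 25.000
    endloop
  endfacet
  facet normal 0.0000 0.0000 1.0000
    outer loop
      vertex 10.000 5.000 25.000
      vertex 0.302 6.710 25.000
      vertex 0.302 3.290 25.000
    endloop
  endfacet
  facet normal 0.0000 0.0000 1.0000
    outer loop
      vertex 10.000 5.000 25.000
      vertex 0.302 3.290 25.000
      vertex 2.500 0.670 25.000
    endloop
  endfacet
  facet normal 0.0000 0.0000 1.0000
    outer loop
      vertex 10.000 5.000 25.000
      vertex 2.500 0.670 25.000
      vertex 5.868 0.076 25.000
    endloop
  endfacet
  facet normal 0.0000 0.0000 1.0000
    outer loop
      vertex 10.000 5.000 25.000
      vertex 5.868 0.076 25.000
      vertex 8.830 1.786 25.000
    endloop
  endfacet
  facet normal 0.9397 0.3421 0.0000
    outer loop
      vertex 10.000 5.000 0.000
      vertex 8.830 8.214 0.000
      vertex 8.830 8.214 25.000
    endloop
  endfacet
  facet normal 0.9397 0.3421 0.0000
    outer loop
      vertex 10.000 5.000 0.000
      vertex 8.830 8.214 25.000
      vertex 10.000 5.000 25.000
    endloop
  endfacet
  facet normal 0.5000 0.8660 0.0000
    outer loop
      vertex 8.830 8.214 0.000
      vertex 5.868 9.924 0.000
      vertex 5.868 9.924 25.000
    endloop
  endfacet
  facet normal 0.5000 0.8660 0.0000
    outer loop
      vertex 8.830 8.214 0.000
      vertex 5.868 9.924 25.000
      vertex 8.830 8.214 25.000
    endloop
  endfacet
  facet normal -0.1737 0.9848 0.0000
    outer loop
      vertex 5.868 9.924 0.000
      vertex 2.500 9.330 0.000
      vertex 2.500 9.330 25.000
    endloop
  endfacet
  facet normal -0.1737 0.9848 0.0000
    outer loop
      vertex 5.868 9.924 0.000
      vertex 2.500 9.330 25.000
      vertex 5.868 9.924 25.000
    endloop
  endfacet
  facet normal -0.7661 0.6427 0.0000
    outer loop
      vertex 2.500 9.330 0.000
      vertex 0.302 6.710 0.000
      vertex 0.302 6.710 25.000
    endloop
  endfacet
  facet normal -0.7661 0.6427 0.0000
    outer loop
      vertex 2.500 9.330 0.000
      vertex 0.302 6.710 25.000
      vertex 2.500 9.330 25.000
    endloop
  endfacet
  facet normal -1.0000 0.0000 0.0000
    outer loop
      vertex 0.302 6.710 0.000
      vertex 0.302 3.290 0.000
      vertex 0.302 3.290 25.000
    endloop
  endfacet
  facet normal -1.0000 0.0000 0.0000
    outer loop
      vertex 0.302 6.710 0.000
      vertex 0.302 3.290 25.000
      vertex 0.302 6.710 25.000
    endloop
  endfacet
  facet normal -0.7661 -0.6427 0.0000
    outer loop
      vertex 0.302 3.290 0.000
      vertex 2.500 0.670 0.000
      vertex 2.500 0.670 25.000
    endloop
  endfacet
  facet normal -0.7661 -0.6427 0.0000
    outer loop
      vertex 0.302 3.290 0.000
      vertex 2.500 0.670 25.000
      vertex 0.302 3.290 25.000
    endloop
  endfacet
  facet normal -0.1737 -0.9848 0.0000
    outer loop
      vertex 2.500 0.670 0.000
      vertex 5.868 0.076 0.000
      vertex 5.868 0.076 25.000
    endloop
  endfacet
  facet normal -0.1737 -0.9848 0.0000
    outer loop
      vertex 2.500 0.670 0.000
      vertex 5.868 0.076 25.000
      vertex 2.500 0.670 25.000
    endloop
  endfacet
  facet normal 0.5000 -0.8660 0.0000
    outer loop
      vertex 5.868 0.076 0.000
      vertex 8.830 1.786 0.000
      vertex 8.830 1.786 25.000
    endloop
  endfacet
  facet normal 0.5000 -0.8660 0.0000
    outer loop
      vertex 5.868 0.076 0.000
      vertex 8.830 1.786 25.000
      vertex 5.868 0.076 25.000
    endloop
  endfacet
  facet normal 0.9397 -0.3421 0.0000
    outer loop
      vertex 8.830 1.786 0.000
      vertex 10.000 5.000 0.000
      vertex 10.000 5.000 25.000
    endloop
  endfacet
  facet normal 0.9397 -0.3421 0.0000
    outer loop
      vertex 8.830 1.786 0.000
      vertex 10.000 5.000 25.000
      vertex 8.830 1.786 25.000
    endloop
  endfacet
endsolid part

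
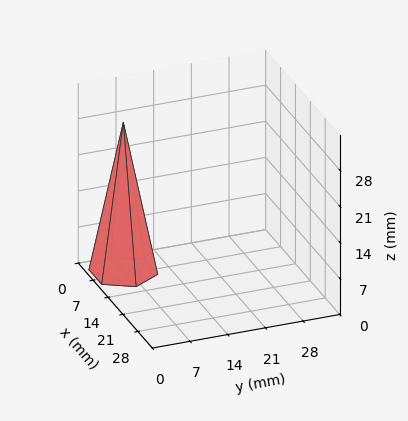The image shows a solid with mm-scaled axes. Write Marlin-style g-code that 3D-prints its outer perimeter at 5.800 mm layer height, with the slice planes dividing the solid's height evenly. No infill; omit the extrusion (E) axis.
Reading the render: the shape is a regular 6-sided pyramid, base circumscribed radius ≈ 6 mm, apex at z ≈ 29 mm (dimensions read to the nearest mm from the axis ticks). For the g-code, the solid's height is divided into equal slices at the stated Δz and each level perimeter traced with G1 moves after a G0 lift.

; perimeter-only toolpath
G21 ; units = mm
G90 ; absolute positioning
G28 ; home
; layer 1
G0 Z5.800
G0 X10.800 Y6.000
G1 X8.400 Y10.157
G1 X3.600 Y10.157
G1 X1.200 Y6.000
G1 X3.600 Y1.843
G1 X8.400 Y1.843
G1 X10.800 Y6.000
; layer 2
G0 Z11.600
G0 X9.600 Y6.000
G1 X7.800 Y9.118
G1 X4.200 Y9.118
G1 X2.400 Y6.000
G1 X4.200 Y2.882
G1 X7.800 Y2.882
G1 X9.600 Y6.000
; layer 3
G0 Z17.400
G0 X8.400 Y6.000
G1 X7.200 Y8.078
G1 X4.800 Y8.078
G1 X3.600 Y6.000
G1 X4.800 Y3.922
G1 X7.200 Y3.922
G1 X8.400 Y6.000
; layer 4
G0 Z23.200
G0 X7.200 Y6.000
G1 X6.600 Y7.039
G1 X5.400 Y7.039
G1 X4.800 Y6.000
G1 X5.400 Y4.961
G1 X6.600 Y4.961
G1 X7.200 Y6.000
M2 ; end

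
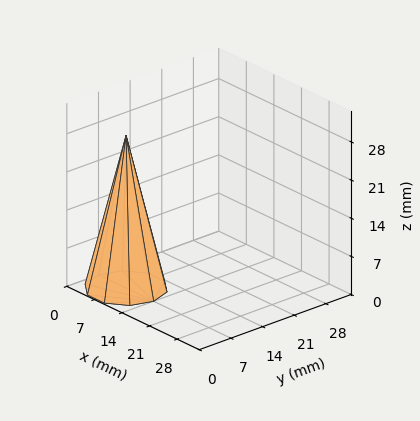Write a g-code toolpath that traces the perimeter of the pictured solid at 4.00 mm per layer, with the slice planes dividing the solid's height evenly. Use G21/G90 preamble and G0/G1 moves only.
Reading the render: the shape is a regular 10-sided pyramid, base circumscribed radius ≈ 7 mm, apex at z ≈ 28 mm (dimensions read to the nearest mm from the axis ticks). For the g-code, the solid's height is divided into equal slices at the stated Δz and each level perimeter traced with G1 moves after a G0 lift.

; perimeter-only toolpath
G21 ; units = mm
G90 ; absolute positioning
G28 ; home
; layer 1
G0 Z4.00
G0 X13.00 Y7.00
G1 X11.85 Y10.52
G1 X8.85 Y12.71
G1 X5.15 Y12.71
G1 X2.15 Y10.52
G1 X1.00 Y7.00
G1 X2.15 Y3.48
G1 X5.15 Y1.29
G1 X8.85 Y1.29
G1 X11.85 Y3.48
G1 X13.00 Y7.00
; layer 2
G0 Z8.00
G0 X12.00 Y7.00
G1 X11.04 Y9.94
G1 X8.54 Y11.76
G1 X5.46 Y11.76
G1 X2.96 Y9.94
G1 X2.00 Y7.00
G1 X2.96 Y4.06
G1 X5.46 Y2.24
G1 X8.54 Y2.24
G1 X11.04 Y4.06
G1 X12.00 Y7.00
; layer 3
G0 Z12.00
G0 X11.00 Y7.00
G1 X10.23 Y9.35
G1 X8.23 Y10.81
G1 X5.77 Y10.81
G1 X3.77 Y9.35
G1 X3.00 Y7.00
G1 X3.77 Y4.65
G1 X5.77 Y3.19
G1 X8.23 Y3.19
G1 X10.23 Y4.65
G1 X11.00 Y7.00
; layer 4
G0 Z16.00
G0 X10.00 Y7.00
G1 X9.43 Y8.76
G1 X7.93 Y9.85
G1 X6.07 Y9.85
G1 X4.57 Y8.76
G1 X4.00 Y7.00
G1 X4.57 Y5.24
G1 X6.07 Y4.15
G1 X7.93 Y4.15
G1 X9.43 Y5.24
G1 X10.00 Y7.00
; layer 5
G0 Z20.00
G0 X9.00 Y7.00
G1 X8.62 Y8.17
G1 X7.62 Y8.90
G1 X6.38 Y8.90
G1 X5.38 Y8.17
G1 X5.00 Y7.00
G1 X5.38 Y5.83
G1 X6.38 Y5.10
G1 X7.62 Y5.10
G1 X8.62 Y5.83
G1 X9.00 Y7.00
; layer 6
G0 Z24.00
G0 X8.00 Y7.00
G1 X7.81 Y7.59
G1 X7.31 Y7.95
G1 X6.69 Y7.95
G1 X6.19 Y7.59
G1 X6.00 Y7.00
G1 X6.19 Y6.41
G1 X6.69 Y6.05
G1 X7.31 Y6.05
G1 X7.81 Y6.41
G1 X8.00 Y7.00
M2 ; end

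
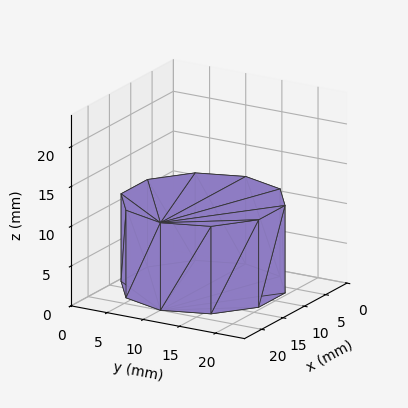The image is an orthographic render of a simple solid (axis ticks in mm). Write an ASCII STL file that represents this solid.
Reading the render: the shape is a regular 10-sided prism (a cylinder approximated with 10 flat sides), circumscribed radius ≈ 10 mm, height ≈ 11 mm (dimensions read to the nearest mm from the axis ticks). For the STL, each face is triangulated and given an outward normal.

solid part
  facet normal 0.0000 0.0000 -1.0000
    outer loop
      vertex 13.09 19.51 0.00
      vertex 18.09 15.88 0.00
      vertex 20.00 10.00 0.00
    endloop
  endfacet
  facet normal 0.0000 0.0000 -1.0000
    outer loop
      vertex 6.91 19.51 0.00
      vertex 13.09 19.51 0.00
      vertex 20.00 10.00 0.00
    endloop
  endfacet
  facet normal 0.0000 0.0000 -1.0000
    outer loop
      vertex 1.91 15.88 0.00
      vertex 6.91 19.51 0.00
      vertex 20.00 10.00 0.00
    endloop
  endfacet
  facet normal 0.0000 0.0000 -1.0000
    outer loop
      vertex 0.00 10.00 0.00
      vertex 1.91 15.88 0.00
      vertex 20.00 10.00 0.00
    endloop
  endfacet
  facet normal 0.0000 0.0000 -1.0000
    outer loop
      vertex 1.91 4.12 0.00
      vertex 0.00 10.00 0.00
      vertex 20.00 10.00 0.00
    endloop
  endfacet
  facet normal 0.0000 0.0000 -1.0000
    outer loop
      vertex 6.91 0.49 0.00
      vertex 1.91 4.12 0.00
      vertex 20.00 10.00 0.00
    endloop
  endfacet
  facet normal 0.0000 0.0000 -1.0000
    outer loop
      vertex 13.09 0.49 0.00
      vertex 6.91 0.49 0.00
      vertex 20.00 10.00 0.00
    endloop
  endfacet
  facet normal 0.0000 0.0000 -1.0000
    outer loop
      vertex 18.09 4.12 0.00
      vertex 13.09 0.49 0.00
      vertex 20.00 10.00 0.00
    endloop
  endfacet
  facet normal 0.0000 0.0000 1.0000
    outer loop
      vertex 20.00 10.00 11.00
      vertex 18.09 15.88 11.00
      vertex 13.09 19.51 11.00
    endloop
  endfacet
  facet normal 0.0000 0.0000 1.0000
    outer loop
      vertex 20.00 10.00 11.00
      vertex 13.09 19.51 11.00
      vertex 6.91 19.51 11.00
    endloop
  endfacet
  facet normal 0.0000 0.0000 1.0000
    outer loop
      vertex 20.00 10.00 11.00
      vertex 6.91 19.51 11.00
      vertex 1.91 15.88 11.00
    endloop
  endfacet
  facet normal 0.0000 0.0000 1.0000
    outer loop
      vertex 20.00 10.00 11.00
      vertex 1.91 15.88 11.00
      vertex 0.00 10.00 11.00
    endloop
  endfacet
  facet normal 0.0000 0.0000 1.0000
    outer loop
      vertex 20.00 10.00 11.00
      vertex 0.00 10.00 11.00
      vertex 1.91 4.12 11.00
    endloop
  endfacet
  facet normal 0.0000 0.0000 1.0000
    outer loop
      vertex 20.00 10.00 11.00
      vertex 1.91 4.12 11.00
      vertex 6.91 0.49 11.00
    endloop
  endfacet
  facet normal 0.0000 0.0000 1.0000
    outer loop
      vertex 20.00 10.00 11.00
      vertex 6.91 0.49 11.00
      vertex 13.09 0.49 11.00
    endloop
  endfacet
  facet normal 0.0000 0.0000 1.0000
    outer loop
      vertex 20.00 10.00 11.00
      vertex 13.09 0.49 11.00
      vertex 18.09 4.12 11.00
    endloop
  endfacet
  facet normal 0.9511 0.3089 0.0000
    outer loop
      vertex 20.00 10.00 0.00
      vertex 18.09 15.88 0.00
      vertex 18.09 15.88 11.00
    endloop
  endfacet
  facet normal 0.9511 0.3089 0.0000
    outer loop
      vertex 20.00 10.00 0.00
      vertex 18.09 15.88 11.00
      vertex 20.00 10.00 11.00
    endloop
  endfacet
  facet normal 0.5875 0.8092 0.0000
    outer loop
      vertex 18.09 15.88 0.00
      vertex 13.09 19.51 0.00
      vertex 13.09 19.51 11.00
    endloop
  endfacet
  facet normal 0.5875 0.8092 0.0000
    outer loop
      vertex 18.09 15.88 0.00
      vertex 13.09 19.51 11.00
      vertex 18.09 15.88 11.00
    endloop
  endfacet
  facet normal 0.0000 1.0000 0.0000
    outer loop
      vertex 13.09 19.51 0.00
      vertex 6.91 19.51 0.00
      vertex 6.91 19.51 11.00
    endloop
  endfacet
  facet normal 0.0000 1.0000 0.0000
    outer loop
      vertex 13.09 19.51 0.00
      vertex 6.91 19.51 11.00
      vertex 13.09 19.51 11.00
    endloop
  endfacet
  facet normal -0.5875 0.8092 0.0000
    outer loop
      vertex 6.91 19.51 0.00
      vertex 1.91 15.88 0.00
      vertex 1.91 15.88 11.00
    endloop
  endfacet
  facet normal -0.5875 0.8092 0.0000
    outer loop
      vertex 6.91 19.51 0.00
      vertex 1.91 15.88 11.00
      vertex 6.91 19.51 11.00
    endloop
  endfacet
  facet normal -0.9511 0.3089 0.0000
    outer loop
      vertex 1.91 15.88 0.00
      vertex 0.00 10.00 0.00
      vertex 0.00 10.00 11.00
    endloop
  endfacet
  facet normal -0.9511 0.3089 0.0000
    outer loop
      vertex 1.91 15.88 0.00
      vertex 0.00 10.00 11.00
      vertex 1.91 15.88 11.00
    endloop
  endfacet
  facet normal -0.9511 -0.3089 0.0000
    outer loop
      vertex 0.00 10.00 0.00
      vertex 1.91 4.12 0.00
      vertex 1.91 4.12 11.00
    endloop
  endfacet
  facet normal -0.9511 -0.3089 0.0000
    outer loop
      vertex 0.00 10.00 0.00
      vertex 1.91 4.12 11.00
      vertex 0.00 10.00 11.00
    endloop
  endfacet
  facet normal -0.5875 -0.8092 0.0000
    outer loop
      vertex 1.91 4.12 0.00
      vertex 6.91 0.49 0.00
      vertex 6.91 0.49 11.00
    endloop
  endfacet
  facet normal -0.5875 -0.8092 0.0000
    outer loop
      vertex 1.91 4.12 0.00
      vertex 6.91 0.49 11.00
      vertex 1.91 4.12 11.00
    endloop
  endfacet
  facet normal 0.0000 -1.0000 0.0000
    outer loop
      vertex 6.91 0.49 0.00
      vertex 13.09 0.49 0.00
      vertex 13.09 0.49 11.00
    endloop
  endfacet
  facet normal 0.0000 -1.0000 0.0000
    outer loop
      vertex 6.91 0.49 0.00
      vertex 13.09 0.49 11.00
      vertex 6.91 0.49 11.00
    endloop
  endfacet
  facet normal 0.5875 -0.8092 0.0000
    outer loop
      vertex 13.09 0.49 0.00
      vertex 18.09 4.12 0.00
      vertex 18.09 4.12 11.00
    endloop
  endfacet
  facet normal 0.5875 -0.8092 0.0000
    outer loop
      vertex 13.09 0.49 0.00
      vertex 18.09 4.12 11.00
      vertex 13.09 0.49 11.00
    endloop
  endfacet
  facet normal 0.9511 -0.3089 0.0000
    outer loop
      vertex 18.09 4.12 0.00
      vertex 20.00 10.00 0.00
      vertex 20.00 10.00 11.00
    endloop
  endfacet
  facet normal 0.9511 -0.3089 0.0000
    outer loop
      vertex 18.09 4.12 0.00
      vertex 20.00 10.00 11.00
      vertex 18.09 4.12 11.00
    endloop
  endfacet
endsolid part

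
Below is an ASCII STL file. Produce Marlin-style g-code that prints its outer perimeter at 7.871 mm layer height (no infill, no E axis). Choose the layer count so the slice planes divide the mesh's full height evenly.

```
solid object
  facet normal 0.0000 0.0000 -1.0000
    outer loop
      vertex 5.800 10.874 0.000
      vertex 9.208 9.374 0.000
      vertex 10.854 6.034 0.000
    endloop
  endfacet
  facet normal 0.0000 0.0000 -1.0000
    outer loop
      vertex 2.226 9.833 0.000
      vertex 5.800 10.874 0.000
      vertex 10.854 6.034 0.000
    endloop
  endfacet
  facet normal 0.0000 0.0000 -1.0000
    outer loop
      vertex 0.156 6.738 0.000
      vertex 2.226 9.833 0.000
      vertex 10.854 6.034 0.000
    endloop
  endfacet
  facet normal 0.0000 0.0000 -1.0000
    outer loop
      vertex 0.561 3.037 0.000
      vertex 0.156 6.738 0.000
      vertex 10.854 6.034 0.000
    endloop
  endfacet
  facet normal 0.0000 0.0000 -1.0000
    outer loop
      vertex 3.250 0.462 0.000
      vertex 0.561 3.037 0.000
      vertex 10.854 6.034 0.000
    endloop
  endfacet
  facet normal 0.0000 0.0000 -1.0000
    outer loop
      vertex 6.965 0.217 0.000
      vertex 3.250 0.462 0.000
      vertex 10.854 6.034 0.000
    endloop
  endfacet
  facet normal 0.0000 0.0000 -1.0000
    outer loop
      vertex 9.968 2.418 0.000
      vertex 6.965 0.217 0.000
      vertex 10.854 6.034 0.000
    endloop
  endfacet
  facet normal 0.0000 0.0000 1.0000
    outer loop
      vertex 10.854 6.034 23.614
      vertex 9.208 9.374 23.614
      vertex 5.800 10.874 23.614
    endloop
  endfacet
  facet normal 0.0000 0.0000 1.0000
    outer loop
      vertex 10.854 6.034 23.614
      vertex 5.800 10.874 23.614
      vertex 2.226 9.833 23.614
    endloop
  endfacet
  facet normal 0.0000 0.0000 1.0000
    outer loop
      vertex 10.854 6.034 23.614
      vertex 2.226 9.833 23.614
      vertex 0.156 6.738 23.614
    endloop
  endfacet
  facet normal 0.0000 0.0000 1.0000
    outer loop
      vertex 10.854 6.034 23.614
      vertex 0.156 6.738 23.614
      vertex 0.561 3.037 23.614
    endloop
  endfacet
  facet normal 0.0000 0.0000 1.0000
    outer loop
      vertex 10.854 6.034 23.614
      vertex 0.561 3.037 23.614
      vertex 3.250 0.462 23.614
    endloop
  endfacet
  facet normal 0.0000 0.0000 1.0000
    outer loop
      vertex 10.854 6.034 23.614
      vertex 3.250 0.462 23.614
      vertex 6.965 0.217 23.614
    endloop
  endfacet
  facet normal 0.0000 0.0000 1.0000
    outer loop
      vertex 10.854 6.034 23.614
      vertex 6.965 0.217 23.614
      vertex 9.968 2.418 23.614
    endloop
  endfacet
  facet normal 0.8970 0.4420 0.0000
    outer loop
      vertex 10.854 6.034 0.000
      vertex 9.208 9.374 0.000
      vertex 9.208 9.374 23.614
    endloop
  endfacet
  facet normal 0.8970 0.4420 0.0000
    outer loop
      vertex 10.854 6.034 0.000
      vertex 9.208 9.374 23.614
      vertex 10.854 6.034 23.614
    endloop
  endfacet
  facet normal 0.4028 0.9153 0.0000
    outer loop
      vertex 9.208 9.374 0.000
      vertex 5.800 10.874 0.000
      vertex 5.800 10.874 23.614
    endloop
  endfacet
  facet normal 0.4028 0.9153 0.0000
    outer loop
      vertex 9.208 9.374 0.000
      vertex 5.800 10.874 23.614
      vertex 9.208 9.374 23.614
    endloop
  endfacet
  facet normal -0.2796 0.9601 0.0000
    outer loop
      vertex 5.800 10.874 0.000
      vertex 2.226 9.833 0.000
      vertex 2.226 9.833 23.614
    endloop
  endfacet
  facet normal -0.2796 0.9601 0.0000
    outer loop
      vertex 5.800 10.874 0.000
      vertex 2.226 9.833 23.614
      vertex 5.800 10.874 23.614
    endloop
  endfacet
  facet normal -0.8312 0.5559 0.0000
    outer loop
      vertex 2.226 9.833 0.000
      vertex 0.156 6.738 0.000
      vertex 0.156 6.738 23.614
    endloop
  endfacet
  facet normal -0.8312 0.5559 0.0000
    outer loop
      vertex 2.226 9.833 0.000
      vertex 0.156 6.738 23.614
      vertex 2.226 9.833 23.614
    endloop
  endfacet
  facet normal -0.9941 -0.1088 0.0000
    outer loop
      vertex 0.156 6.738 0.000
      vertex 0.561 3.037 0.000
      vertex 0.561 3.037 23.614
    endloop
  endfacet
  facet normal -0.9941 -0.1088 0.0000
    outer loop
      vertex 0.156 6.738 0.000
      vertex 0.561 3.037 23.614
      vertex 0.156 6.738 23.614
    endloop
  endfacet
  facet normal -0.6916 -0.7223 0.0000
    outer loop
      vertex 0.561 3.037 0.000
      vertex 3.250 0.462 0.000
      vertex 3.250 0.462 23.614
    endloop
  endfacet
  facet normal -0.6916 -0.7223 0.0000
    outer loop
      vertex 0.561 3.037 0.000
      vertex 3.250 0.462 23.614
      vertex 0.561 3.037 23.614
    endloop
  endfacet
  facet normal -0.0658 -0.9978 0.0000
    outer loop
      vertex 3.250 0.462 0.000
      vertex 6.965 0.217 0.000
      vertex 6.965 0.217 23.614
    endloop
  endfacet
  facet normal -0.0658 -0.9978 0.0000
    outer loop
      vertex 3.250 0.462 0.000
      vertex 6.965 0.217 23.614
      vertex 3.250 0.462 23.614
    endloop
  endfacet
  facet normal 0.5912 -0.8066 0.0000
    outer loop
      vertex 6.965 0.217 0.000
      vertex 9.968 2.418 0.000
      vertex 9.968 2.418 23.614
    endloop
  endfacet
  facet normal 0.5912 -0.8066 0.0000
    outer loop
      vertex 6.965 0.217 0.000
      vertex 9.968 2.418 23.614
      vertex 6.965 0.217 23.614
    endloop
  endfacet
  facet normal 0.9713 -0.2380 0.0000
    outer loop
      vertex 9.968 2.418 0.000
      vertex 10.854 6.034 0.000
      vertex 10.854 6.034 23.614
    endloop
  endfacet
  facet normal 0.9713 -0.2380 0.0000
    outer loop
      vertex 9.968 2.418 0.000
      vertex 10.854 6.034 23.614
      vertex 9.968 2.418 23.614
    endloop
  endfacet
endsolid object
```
; perimeter-only toolpath
G21 ; units = mm
G90 ; absolute positioning
G28 ; home
; layer 1
G0 Z7.871
G0 X10.854 Y6.034
G1 X9.208 Y9.374
G1 X5.800 Y10.874
G1 X2.226 Y9.833
G1 X0.156 Y6.738
G1 X0.561 Y3.037
G1 X3.250 Y0.462
G1 X6.965 Y0.217
G1 X9.968 Y2.418
G1 X10.854 Y6.034
; layer 2
G0 Z15.743
G0 X10.854 Y6.034
G1 X9.208 Y9.374
G1 X5.800 Y10.874
G1 X2.226 Y9.833
G1 X0.156 Y6.738
G1 X0.561 Y3.037
G1 X3.250 Y0.462
G1 X6.965 Y0.217
G1 X9.968 Y2.418
G1 X10.854 Y6.034
; layer 3
G0 Z23.614
G0 X10.854 Y6.034
G1 X9.208 Y9.374
G1 X5.800 Y10.874
G1 X2.226 Y9.833
G1 X0.156 Y6.738
G1 X0.561 Y3.037
G1 X3.250 Y0.462
G1 X6.965 Y0.217
G1 X9.968 Y2.418
G1 X10.854 Y6.034
M2 ; end

The solid is a regular 9-sided prism (a cylinder approximated with 9 flat sides), circumscribed radius ≈ 5.44 mm, height ≈ 23.6 mm. Slicing at Δz = 7.871 mm — 3 equal slices spanning the solid's height, so layer i sits at z = i·h/3 — gives 3 non-empty perimeters. Each is a 9-segment closed polygon; G0 lifts to the layer z and rapids to the start vertex, then G1 traces the edges.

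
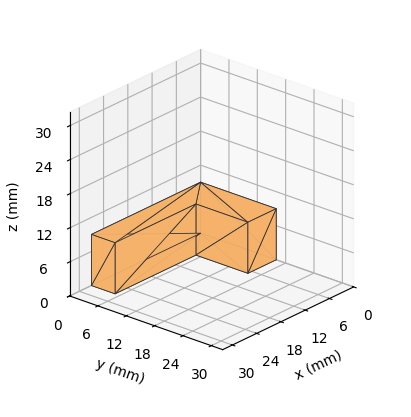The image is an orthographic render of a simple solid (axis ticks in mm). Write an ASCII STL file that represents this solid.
Reading the render: the shape is an L-shaped prism: outer 27 × 16 mm, arm thicknesses ≈ 5 mm (horizontal) and 7 mm (vertical), extruded 9 mm in z (dimensions read to the nearest mm from the axis ticks). For the STL, each face is triangulated and given an outward normal.

solid part
  facet normal 0.0000 0.0000 -1.0000
    outer loop
      vertex 27.0 5.0 0.0
      vertex 27.0 0.0 0.0
      vertex 0.0 0.0 0.0
    endloop
  endfacet
  facet normal 0.0000 0.0000 -1.0000
    outer loop
      vertex 7.0 5.0 0.0
      vertex 27.0 5.0 0.0
      vertex 0.0 0.0 0.0
    endloop
  endfacet
  facet normal 0.0000 0.0000 -1.0000
    outer loop
      vertex 7.0 16.0 0.0
      vertex 7.0 5.0 0.0
      vertex 0.0 0.0 0.0
    endloop
  endfacet
  facet normal 0.0000 0.0000 -1.0000
    outer loop
      vertex 0.0 16.0 0.0
      vertex 7.0 16.0 0.0
      vertex 0.0 0.0 0.0
    endloop
  endfacet
  facet normal 0.0000 0.0000 1.0000
    outer loop
      vertex 0.0 0.0 9.0
      vertex 27.0 0.0 9.0
      vertex 27.0 5.0 9.0
    endloop
  endfacet
  facet normal 0.0000 0.0000 1.0000
    outer loop
      vertex 0.0 0.0 9.0
      vertex 27.0 5.0 9.0
      vertex 7.0 5.0 9.0
    endloop
  endfacet
  facet normal 0.0000 0.0000 1.0000
    outer loop
      vertex 0.0 0.0 9.0
      vertex 7.0 5.0 9.0
      vertex 7.0 16.0 9.0
    endloop
  endfacet
  facet normal 0.0000 0.0000 1.0000
    outer loop
      vertex 0.0 0.0 9.0
      vertex 7.0 16.0 9.0
      vertex 0.0 16.0 9.0
    endloop
  endfacet
  facet normal 0.0000 -1.0000 0.0000
    outer loop
      vertex 0.0 0.0 0.0
      vertex 27.0 0.0 0.0
      vertex 27.0 0.0 9.0
    endloop
  endfacet
  facet normal 0.0000 -1.0000 0.0000
    outer loop
      vertex 0.0 0.0 0.0
      vertex 27.0 0.0 9.0
      vertex 0.0 0.0 9.0
    endloop
  endfacet
  facet normal 1.0000 0.0000 0.0000
    outer loop
      vertex 27.0 0.0 0.0
      vertex 27.0 5.0 0.0
      vertex 27.0 5.0 9.0
    endloop
  endfacet
  facet normal 1.0000 0.0000 0.0000
    outer loop
      vertex 27.0 0.0 0.0
      vertex 27.0 5.0 9.0
      vertex 27.0 0.0 9.0
    endloop
  endfacet
  facet normal 0.0000 1.0000 0.0000
    outer loop
      vertex 27.0 5.0 0.0
      vertex 7.0 5.0 0.0
      vertex 7.0 5.0 9.0
    endloop
  endfacet
  facet normal 0.0000 1.0000 0.0000
    outer loop
      vertex 27.0 5.0 0.0
      vertex 7.0 5.0 9.0
      vertex 27.0 5.0 9.0
    endloop
  endfacet
  facet normal 1.0000 0.0000 0.0000
    outer loop
      vertex 7.0 5.0 0.0
      vertex 7.0 16.0 0.0
      vertex 7.0 16.0 9.0
    endloop
  endfacet
  facet normal 1.0000 0.0000 0.0000
    outer loop
      vertex 7.0 5.0 0.0
      vertex 7.0 16.0 9.0
      vertex 7.0 5.0 9.0
    endloop
  endfacet
  facet normal 0.0000 1.0000 0.0000
    outer loop
      vertex 7.0 16.0 0.0
      vertex 0.0 16.0 0.0
      vertex 0.0 16.0 9.0
    endloop
  endfacet
  facet normal 0.0000 1.0000 0.0000
    outer loop
      vertex 7.0 16.0 0.0
      vertex 0.0 16.0 9.0
      vertex 7.0 16.0 9.0
    endloop
  endfacet
  facet normal -1.0000 0.0000 0.0000
    outer loop
      vertex 0.0 16.0 0.0
      vertex 0.0 0.0 0.0
      vertex 0.0 0.0 9.0
    endloop
  endfacet
  facet normal -1.0000 0.0000 0.0000
    outer loop
      vertex 0.0 16.0 0.0
      vertex 0.0 0.0 9.0
      vertex 0.0 16.0 9.0
    endloop
  endfacet
endsolid part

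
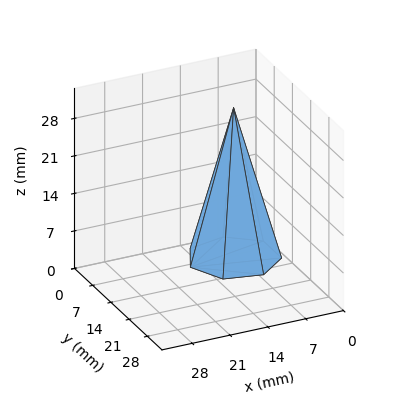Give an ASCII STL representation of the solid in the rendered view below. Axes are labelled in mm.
Reading the render: the shape is a regular 7-sided pyramid, base circumscribed radius ≈ 8 mm, apex at z ≈ 28 mm (dimensions read to the nearest mm from the axis ticks). For the STL, each face is triangulated and given an outward normal.

solid part
  facet normal 0.0000 0.0000 -1.0000
    outer loop
      vertex 6.2 15.8 0.0
      vertex 13.0 14.3 0.0
      vertex 16.0 8.0 0.0
    endloop
  endfacet
  facet normal 0.0000 0.0000 -1.0000
    outer loop
      vertex 0.8 11.5 0.0
      vertex 6.2 15.8 0.0
      vertex 16.0 8.0 0.0
    endloop
  endfacet
  facet normal 0.0000 0.0000 -1.0000
    outer loop
      vertex 0.8 4.5 0.0
      vertex 0.8 11.5 0.0
      vertex 16.0 8.0 0.0
    endloop
  endfacet
  facet normal 0.0000 0.0000 -1.0000
    outer loop
      vertex 6.2 0.2 0.0
      vertex 0.8 4.5 0.0
      vertex 16.0 8.0 0.0
    endloop
  endfacet
  facet normal 0.0000 0.0000 -1.0000
    outer loop
      vertex 13.0 1.7 0.0
      vertex 6.2 0.2 0.0
      vertex 16.0 8.0 0.0
    endloop
  endfacet
  facet normal 0.8742 0.4163 0.2498
    outer loop
      vertex 16.0 8.0 0.0
      vertex 13.0 14.3 0.0
      vertex 8.0 8.0 28.0
    endloop
  endfacet
  facet normal 0.2086 0.9455 0.2500
    outer loop
      vertex 13.0 14.3 0.0
      vertex 6.2 15.8 0.0
      vertex 8.0 8.0 28.0
    endloop
  endfacet
  facet normal -0.6032 0.7575 0.2498
    outer loop
      vertex 6.2 15.8 0.0
      vertex 0.8 11.5 0.0
      vertex 8.0 8.0 28.0
    endloop
  endfacet
  facet normal -0.9685 0.0000 0.2490
    outer loop
      vertex 0.8 11.5 0.0
      vertex 0.8 4.5 0.0
      vertex 8.0 8.0 28.0
    endloop
  endfacet
  facet normal -0.6032 -0.7575 0.2498
    outer loop
      vertex 0.8 4.5 0.0
      vertex 6.2 0.2 0.0
      vertex 8.0 8.0 28.0
    endloop
  endfacet
  facet normal 0.2086 -0.9455 0.2500
    outer loop
      vertex 6.2 0.2 0.0
      vertex 13.0 1.7 0.0
      vertex 8.0 8.0 28.0
    endloop
  endfacet
  facet normal 0.8742 -0.4163 0.2498
    outer loop
      vertex 13.0 1.7 0.0
      vertex 16.0 8.0 0.0
      vertex 8.0 8.0 28.0
    endloop
  endfacet
endsolid part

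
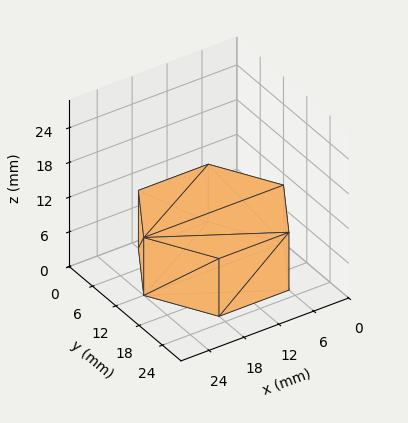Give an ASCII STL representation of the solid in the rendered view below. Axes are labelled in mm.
Reading the render: the shape is a regular 6-sided prism (a cylinder approximated with 6 flat sides), circumscribed radius ≈ 12 mm, height ≈ 10 mm (dimensions read to the nearest mm from the axis ticks). For the STL, each face is triangulated and given an outward normal.

solid part
  facet normal 0.0000 0.0000 -1.0000
    outer loop
      vertex 6.00 22.39 0.00
      vertex 18.00 22.39 0.00
      vertex 24.00 12.00 0.00
    endloop
  endfacet
  facet normal 0.0000 0.0000 -1.0000
    outer loop
      vertex 0.00 12.00 0.00
      vertex 6.00 22.39 0.00
      vertex 24.00 12.00 0.00
    endloop
  endfacet
  facet normal 0.0000 0.0000 -1.0000
    outer loop
      vertex 6.00 1.61 0.00
      vertex 0.00 12.00 0.00
      vertex 24.00 12.00 0.00
    endloop
  endfacet
  facet normal 0.0000 0.0000 -1.0000
    outer loop
      vertex 18.00 1.61 0.00
      vertex 6.00 1.61 0.00
      vertex 24.00 12.00 0.00
    endloop
  endfacet
  facet normal 0.0000 0.0000 1.0000
    outer loop
      vertex 24.00 12.00 10.00
      vertex 18.00 22.39 10.00
      vertex 6.00 22.39 10.00
    endloop
  endfacet
  facet normal 0.0000 0.0000 1.0000
    outer loop
      vertex 24.00 12.00 10.00
      vertex 6.00 22.39 10.00
      vertex 0.00 12.00 10.00
    endloop
  endfacet
  facet normal 0.0000 0.0000 1.0000
    outer loop
      vertex 24.00 12.00 10.00
      vertex 0.00 12.00 10.00
      vertex 6.00 1.61 10.00
    endloop
  endfacet
  facet normal 0.0000 0.0000 1.0000
    outer loop
      vertex 24.00 12.00 10.00
      vertex 6.00 1.61 10.00
      vertex 18.00 1.61 10.00
    endloop
  endfacet
  facet normal 0.8660 0.5001 0.0000
    outer loop
      vertex 24.00 12.00 0.00
      vertex 18.00 22.39 0.00
      vertex 18.00 22.39 10.00
    endloop
  endfacet
  facet normal 0.8660 0.5001 0.0000
    outer loop
      vertex 24.00 12.00 0.00
      vertex 18.00 22.39 10.00
      vertex 24.00 12.00 10.00
    endloop
  endfacet
  facet normal 0.0000 1.0000 0.0000
    outer loop
      vertex 18.00 22.39 0.00
      vertex 6.00 22.39 0.00
      vertex 6.00 22.39 10.00
    endloop
  endfacet
  facet normal 0.0000 1.0000 0.0000
    outer loop
      vertex 18.00 22.39 0.00
      vertex 6.00 22.39 10.00
      vertex 18.00 22.39 10.00
    endloop
  endfacet
  facet normal -0.8660 0.5001 0.0000
    outer loop
      vertex 6.00 22.39 0.00
      vertex 0.00 12.00 0.00
      vertex 0.00 12.00 10.00
    endloop
  endfacet
  facet normal -0.8660 0.5001 0.0000
    outer loop
      vertex 6.00 22.39 0.00
      vertex 0.00 12.00 10.00
      vertex 6.00 22.39 10.00
    endloop
  endfacet
  facet normal -0.8660 -0.5001 0.0000
    outer loop
      vertex 0.00 12.00 0.00
      vertex 6.00 1.61 0.00
      vertex 6.00 1.61 10.00
    endloop
  endfacet
  facet normal -0.8660 -0.5001 0.0000
    outer loop
      vertex 0.00 12.00 0.00
      vertex 6.00 1.61 10.00
      vertex 0.00 12.00 10.00
    endloop
  endfacet
  facet normal 0.0000 -1.0000 0.0000
    outer loop
      vertex 6.00 1.61 0.00
      vertex 18.00 1.61 0.00
      vertex 18.00 1.61 10.00
    endloop
  endfacet
  facet normal 0.0000 -1.0000 0.0000
    outer loop
      vertex 6.00 1.61 0.00
      vertex 18.00 1.61 10.00
      vertex 6.00 1.61 10.00
    endloop
  endfacet
  facet normal 0.8660 -0.5001 0.0000
    outer loop
      vertex 18.00 1.61 0.00
      vertex 24.00 12.00 0.00
      vertex 24.00 12.00 10.00
    endloop
  endfacet
  facet normal 0.8660 -0.5001 0.0000
    outer loop
      vertex 18.00 1.61 0.00
      vertex 24.00 12.00 10.00
      vertex 18.00 1.61 10.00
    endloop
  endfacet
endsolid part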